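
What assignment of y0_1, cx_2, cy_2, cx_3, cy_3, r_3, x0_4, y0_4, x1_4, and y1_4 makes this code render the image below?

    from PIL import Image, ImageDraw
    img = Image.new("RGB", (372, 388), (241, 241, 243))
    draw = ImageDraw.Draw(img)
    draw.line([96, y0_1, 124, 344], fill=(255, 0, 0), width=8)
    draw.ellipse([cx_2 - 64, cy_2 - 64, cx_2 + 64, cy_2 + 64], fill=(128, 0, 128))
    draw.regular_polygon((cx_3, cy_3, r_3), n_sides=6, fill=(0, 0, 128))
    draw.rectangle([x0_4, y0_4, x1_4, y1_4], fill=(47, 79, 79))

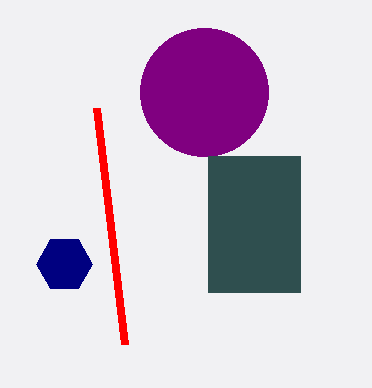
y0_1 = 108; cx_2 = 204; cy_2 = 92; cx_3 = 64; cy_3 = 264; r_3 = 28; x0_4 = 208; y0_4 = 156; x1_4 = 300; y1_4 = 292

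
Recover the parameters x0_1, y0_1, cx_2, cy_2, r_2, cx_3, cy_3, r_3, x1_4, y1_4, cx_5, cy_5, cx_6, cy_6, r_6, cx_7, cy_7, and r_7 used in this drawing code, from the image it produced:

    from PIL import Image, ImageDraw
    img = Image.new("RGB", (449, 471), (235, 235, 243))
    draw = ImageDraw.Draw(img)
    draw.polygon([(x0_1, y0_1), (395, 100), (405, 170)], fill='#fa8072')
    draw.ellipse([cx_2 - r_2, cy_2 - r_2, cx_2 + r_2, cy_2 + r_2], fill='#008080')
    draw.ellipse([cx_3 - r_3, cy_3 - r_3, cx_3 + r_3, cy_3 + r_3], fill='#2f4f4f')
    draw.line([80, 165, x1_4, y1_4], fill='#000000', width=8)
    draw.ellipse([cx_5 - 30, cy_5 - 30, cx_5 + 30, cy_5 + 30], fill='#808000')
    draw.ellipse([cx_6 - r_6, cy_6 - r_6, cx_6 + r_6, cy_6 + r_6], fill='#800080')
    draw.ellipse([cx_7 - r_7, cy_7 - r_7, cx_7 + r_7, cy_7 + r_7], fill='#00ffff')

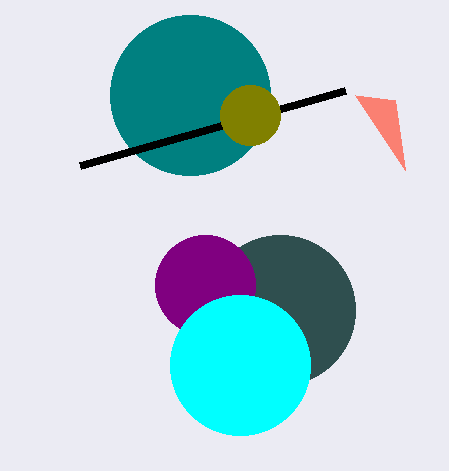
x0_1 = 355; y0_1 = 95; cx_2 = 190; cy_2 = 95; r_2 = 80; cx_3 = 280; cy_3 = 310; r_3 = 75; x1_4 = 345; y1_4 = 90; cx_5 = 250; cy_5 = 115; cx_6 = 205; cy_6 = 285; r_6 = 50; cx_7 = 240; cy_7 = 365; r_7 = 70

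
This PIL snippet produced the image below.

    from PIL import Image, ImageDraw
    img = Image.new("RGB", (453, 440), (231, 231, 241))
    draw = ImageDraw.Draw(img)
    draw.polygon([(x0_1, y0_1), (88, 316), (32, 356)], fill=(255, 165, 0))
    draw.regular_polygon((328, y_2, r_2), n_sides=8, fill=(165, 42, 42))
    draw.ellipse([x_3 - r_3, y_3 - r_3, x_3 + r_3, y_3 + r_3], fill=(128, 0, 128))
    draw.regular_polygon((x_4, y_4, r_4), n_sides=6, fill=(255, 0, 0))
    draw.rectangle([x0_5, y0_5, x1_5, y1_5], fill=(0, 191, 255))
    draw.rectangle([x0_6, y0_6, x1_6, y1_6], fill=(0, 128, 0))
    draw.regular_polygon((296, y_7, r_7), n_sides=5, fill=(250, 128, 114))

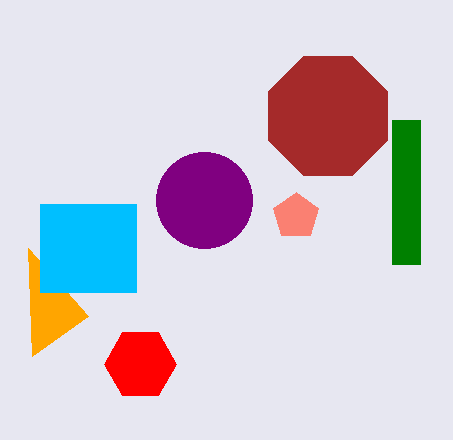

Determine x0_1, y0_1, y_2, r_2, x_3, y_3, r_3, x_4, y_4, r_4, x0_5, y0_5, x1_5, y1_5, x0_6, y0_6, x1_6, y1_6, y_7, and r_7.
x0_1 = 28, y0_1 = 248, y_2 = 116, r_2 = 64, x_3 = 204, y_3 = 200, r_3 = 48, x_4 = 140, y_4 = 364, r_4 = 36, x0_5 = 40, y0_5 = 204, x1_5 = 136, y1_5 = 292, x0_6 = 392, y0_6 = 120, x1_6 = 420, y1_6 = 264, y_7 = 216, r_7 = 24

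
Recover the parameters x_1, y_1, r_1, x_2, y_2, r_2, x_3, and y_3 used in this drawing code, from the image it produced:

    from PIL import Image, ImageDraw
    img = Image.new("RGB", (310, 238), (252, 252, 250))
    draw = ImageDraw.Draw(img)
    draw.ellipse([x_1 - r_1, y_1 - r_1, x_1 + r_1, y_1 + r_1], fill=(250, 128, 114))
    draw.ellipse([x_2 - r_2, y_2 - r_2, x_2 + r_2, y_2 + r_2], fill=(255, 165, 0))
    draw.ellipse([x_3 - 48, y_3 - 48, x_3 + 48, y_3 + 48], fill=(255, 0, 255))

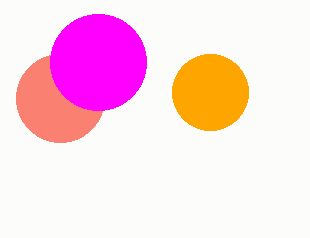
x_1 = 60
y_1 = 98
r_1 = 44
x_2 = 210
y_2 = 92
r_2 = 38
x_3 = 98
y_3 = 62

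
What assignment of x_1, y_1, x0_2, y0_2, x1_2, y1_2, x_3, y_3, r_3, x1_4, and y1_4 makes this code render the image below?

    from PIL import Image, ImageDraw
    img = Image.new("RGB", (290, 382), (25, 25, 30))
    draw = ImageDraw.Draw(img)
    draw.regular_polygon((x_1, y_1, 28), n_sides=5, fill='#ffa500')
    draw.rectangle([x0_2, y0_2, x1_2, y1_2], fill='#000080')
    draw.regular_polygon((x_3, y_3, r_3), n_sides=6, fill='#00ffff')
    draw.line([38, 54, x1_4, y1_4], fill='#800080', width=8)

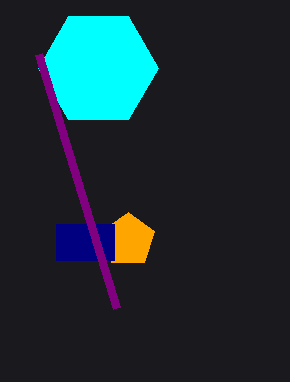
x_1 = 128; y_1 = 240; x0_2 = 56; y0_2 = 224; x1_2 = 114; y1_2 = 260; x_3 = 98; y_3 = 68; r_3 = 60; x1_4 = 116; y1_4 = 308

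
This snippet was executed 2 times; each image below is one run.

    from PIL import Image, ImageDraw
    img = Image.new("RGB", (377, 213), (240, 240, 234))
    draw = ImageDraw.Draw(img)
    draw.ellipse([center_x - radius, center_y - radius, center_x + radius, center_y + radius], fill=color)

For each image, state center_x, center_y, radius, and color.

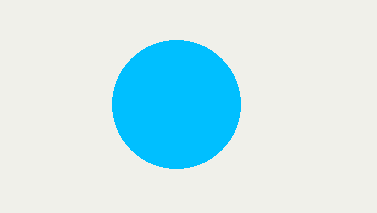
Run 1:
center_x = 176, center_y = 104, radius = 64, color = 'deepskyblue'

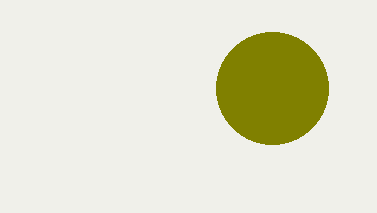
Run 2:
center_x = 272, center_y = 88, radius = 56, color = 'olive'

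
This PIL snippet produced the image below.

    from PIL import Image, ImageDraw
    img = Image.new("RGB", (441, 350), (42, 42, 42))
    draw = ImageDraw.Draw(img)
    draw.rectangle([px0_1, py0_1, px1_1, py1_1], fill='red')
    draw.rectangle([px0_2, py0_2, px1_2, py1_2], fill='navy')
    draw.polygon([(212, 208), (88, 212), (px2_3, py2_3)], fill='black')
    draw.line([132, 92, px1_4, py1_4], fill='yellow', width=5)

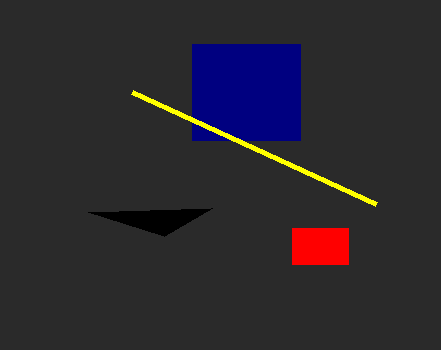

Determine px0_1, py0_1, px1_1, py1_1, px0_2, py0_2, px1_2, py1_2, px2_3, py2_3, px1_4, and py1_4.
px0_1 = 292, py0_1 = 228, px1_1 = 348, py1_1 = 264, px0_2 = 192, py0_2 = 44, px1_2 = 300, py1_2 = 140, px2_3 = 164, py2_3 = 236, px1_4 = 376, py1_4 = 204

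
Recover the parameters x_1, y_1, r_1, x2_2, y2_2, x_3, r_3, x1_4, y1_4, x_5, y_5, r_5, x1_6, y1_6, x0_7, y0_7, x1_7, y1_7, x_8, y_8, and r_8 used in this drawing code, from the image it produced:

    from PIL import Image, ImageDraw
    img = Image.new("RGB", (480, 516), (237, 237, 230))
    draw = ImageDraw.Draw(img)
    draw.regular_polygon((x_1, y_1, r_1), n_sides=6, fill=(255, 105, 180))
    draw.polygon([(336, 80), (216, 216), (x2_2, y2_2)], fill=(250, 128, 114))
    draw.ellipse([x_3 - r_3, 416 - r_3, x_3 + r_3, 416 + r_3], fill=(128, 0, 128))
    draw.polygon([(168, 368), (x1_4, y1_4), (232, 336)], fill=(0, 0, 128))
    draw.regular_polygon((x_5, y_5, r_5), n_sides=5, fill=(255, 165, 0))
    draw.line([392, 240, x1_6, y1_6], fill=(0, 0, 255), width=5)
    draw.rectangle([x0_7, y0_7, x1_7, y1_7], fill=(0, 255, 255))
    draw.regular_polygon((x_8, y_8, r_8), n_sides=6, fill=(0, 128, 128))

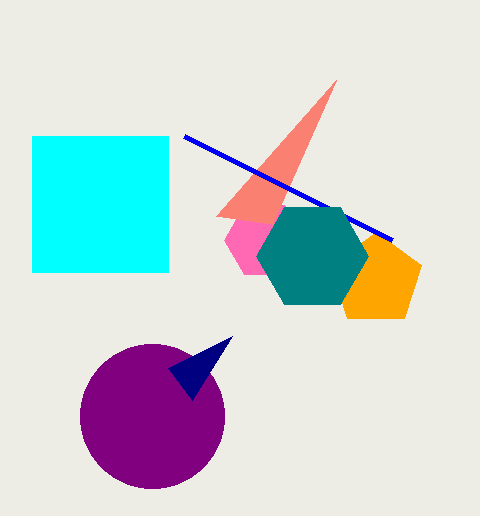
x_1 = 264, y_1 = 240, r_1 = 40, x2_2 = 272, y2_2 = 224, x_3 = 152, r_3 = 72, x1_4 = 192, y1_4 = 400, x_5 = 376, y_5 = 280, r_5 = 48, x1_6 = 184, y1_6 = 136, x0_7 = 32, y0_7 = 136, x1_7 = 168, y1_7 = 272, x_8 = 312, y_8 = 256, r_8 = 56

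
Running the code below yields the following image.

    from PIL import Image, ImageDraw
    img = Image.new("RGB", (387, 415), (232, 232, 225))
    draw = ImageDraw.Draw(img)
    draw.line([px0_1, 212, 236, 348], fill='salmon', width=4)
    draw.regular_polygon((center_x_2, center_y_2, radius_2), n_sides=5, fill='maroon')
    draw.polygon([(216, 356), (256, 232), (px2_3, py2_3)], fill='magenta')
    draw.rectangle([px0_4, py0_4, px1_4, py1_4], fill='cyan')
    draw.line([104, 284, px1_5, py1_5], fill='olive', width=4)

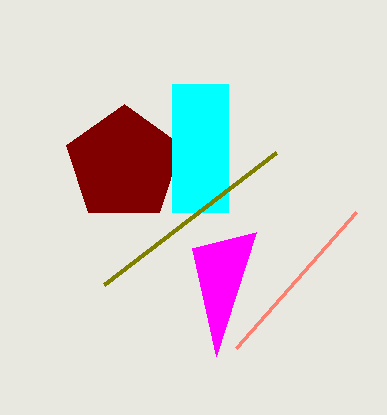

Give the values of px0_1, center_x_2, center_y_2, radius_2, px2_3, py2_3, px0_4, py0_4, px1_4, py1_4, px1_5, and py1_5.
px0_1 = 356, center_x_2 = 124, center_y_2 = 164, radius_2 = 60, px2_3 = 192, py2_3 = 248, px0_4 = 172, py0_4 = 84, px1_4 = 228, py1_4 = 212, px1_5 = 276, py1_5 = 152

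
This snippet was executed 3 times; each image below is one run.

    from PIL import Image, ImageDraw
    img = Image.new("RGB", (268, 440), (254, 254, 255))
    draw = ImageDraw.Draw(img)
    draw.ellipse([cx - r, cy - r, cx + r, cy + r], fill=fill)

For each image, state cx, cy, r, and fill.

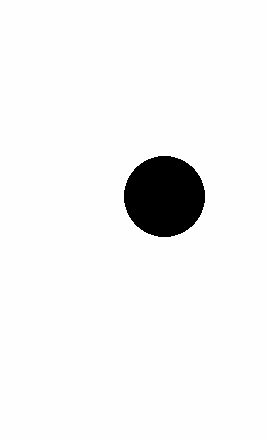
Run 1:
cx = 164
cy = 196
r = 40
fill = 'black'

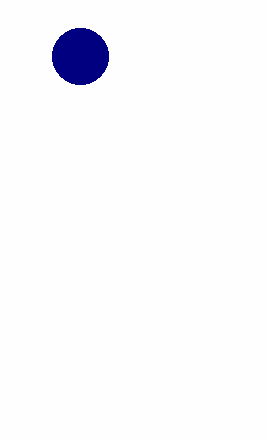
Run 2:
cx = 80, cy = 56, r = 28, fill = 'navy'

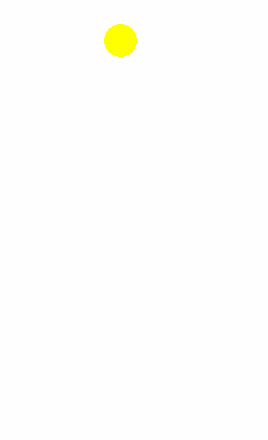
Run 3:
cx = 120
cy = 40
r = 16
fill = 'yellow'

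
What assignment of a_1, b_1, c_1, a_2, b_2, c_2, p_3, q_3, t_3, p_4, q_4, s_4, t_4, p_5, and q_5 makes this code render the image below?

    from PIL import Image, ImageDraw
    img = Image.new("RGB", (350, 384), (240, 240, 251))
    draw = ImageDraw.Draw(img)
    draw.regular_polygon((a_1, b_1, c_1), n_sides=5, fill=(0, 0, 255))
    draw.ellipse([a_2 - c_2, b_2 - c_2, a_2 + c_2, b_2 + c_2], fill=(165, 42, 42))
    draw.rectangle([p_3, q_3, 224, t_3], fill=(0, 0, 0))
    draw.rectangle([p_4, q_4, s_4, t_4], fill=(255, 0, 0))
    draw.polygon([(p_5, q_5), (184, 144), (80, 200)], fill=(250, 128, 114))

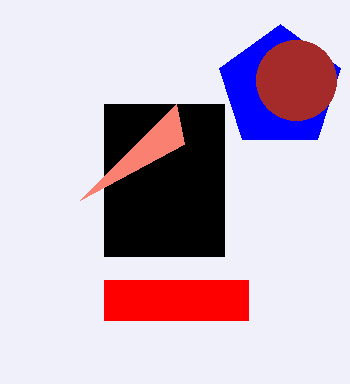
a_1 = 280, b_1 = 88, c_1 = 64, a_2 = 296, b_2 = 80, c_2 = 40, p_3 = 104, q_3 = 104, t_3 = 256, p_4 = 104, q_4 = 280, s_4 = 248, t_4 = 320, p_5 = 176, q_5 = 104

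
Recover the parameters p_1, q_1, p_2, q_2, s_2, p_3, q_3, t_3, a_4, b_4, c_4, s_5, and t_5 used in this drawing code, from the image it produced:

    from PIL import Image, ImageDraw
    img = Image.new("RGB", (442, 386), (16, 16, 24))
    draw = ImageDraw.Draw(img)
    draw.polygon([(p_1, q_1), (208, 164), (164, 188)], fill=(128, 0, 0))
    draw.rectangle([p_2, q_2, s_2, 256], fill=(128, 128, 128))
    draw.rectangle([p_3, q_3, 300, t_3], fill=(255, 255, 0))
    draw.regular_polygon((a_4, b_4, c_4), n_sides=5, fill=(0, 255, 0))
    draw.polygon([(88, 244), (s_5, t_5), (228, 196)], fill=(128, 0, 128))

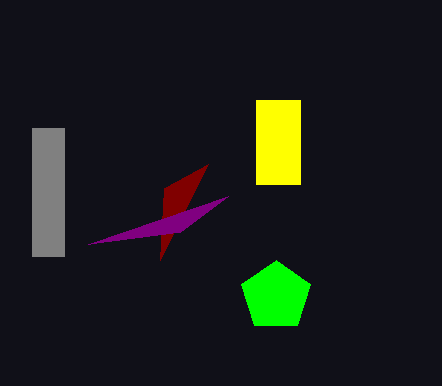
p_1 = 160; q_1 = 260; p_2 = 32; q_2 = 128; s_2 = 64; p_3 = 256; q_3 = 100; t_3 = 184; a_4 = 276; b_4 = 296; c_4 = 36; s_5 = 180; t_5 = 232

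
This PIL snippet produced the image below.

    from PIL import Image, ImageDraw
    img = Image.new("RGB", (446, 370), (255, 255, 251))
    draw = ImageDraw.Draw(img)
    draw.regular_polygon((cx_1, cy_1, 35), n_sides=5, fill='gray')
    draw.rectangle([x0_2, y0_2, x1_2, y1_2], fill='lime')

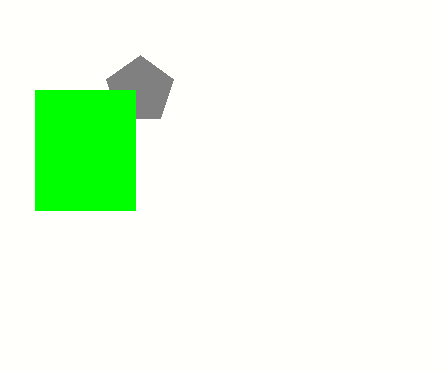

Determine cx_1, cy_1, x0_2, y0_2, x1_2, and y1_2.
cx_1 = 140, cy_1 = 90, x0_2 = 35, y0_2 = 90, x1_2 = 135, y1_2 = 210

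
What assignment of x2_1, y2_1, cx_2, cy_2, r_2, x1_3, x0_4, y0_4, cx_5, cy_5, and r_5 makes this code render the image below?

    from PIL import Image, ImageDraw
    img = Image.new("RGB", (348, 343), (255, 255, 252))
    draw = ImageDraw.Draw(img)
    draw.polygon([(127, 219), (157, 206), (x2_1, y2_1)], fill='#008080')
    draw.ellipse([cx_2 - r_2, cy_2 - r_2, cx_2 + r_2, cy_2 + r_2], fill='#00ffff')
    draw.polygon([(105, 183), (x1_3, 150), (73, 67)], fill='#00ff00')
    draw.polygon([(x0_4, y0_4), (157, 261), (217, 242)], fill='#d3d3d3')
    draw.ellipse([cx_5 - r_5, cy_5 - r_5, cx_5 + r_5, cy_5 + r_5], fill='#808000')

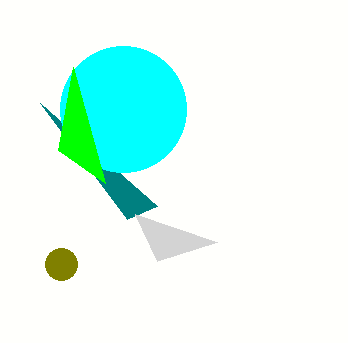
x2_1 = 40; y2_1 = 103; cx_2 = 123; cy_2 = 109; r_2 = 63; x1_3 = 58; x0_4 = 135; y0_4 = 214; cx_5 = 61; cy_5 = 264; r_5 = 16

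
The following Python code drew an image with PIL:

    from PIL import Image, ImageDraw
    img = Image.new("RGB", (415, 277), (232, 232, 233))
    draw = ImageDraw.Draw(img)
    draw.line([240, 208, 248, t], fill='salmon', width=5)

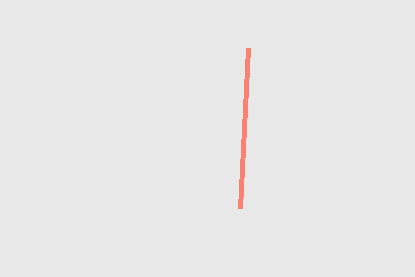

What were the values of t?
t = 48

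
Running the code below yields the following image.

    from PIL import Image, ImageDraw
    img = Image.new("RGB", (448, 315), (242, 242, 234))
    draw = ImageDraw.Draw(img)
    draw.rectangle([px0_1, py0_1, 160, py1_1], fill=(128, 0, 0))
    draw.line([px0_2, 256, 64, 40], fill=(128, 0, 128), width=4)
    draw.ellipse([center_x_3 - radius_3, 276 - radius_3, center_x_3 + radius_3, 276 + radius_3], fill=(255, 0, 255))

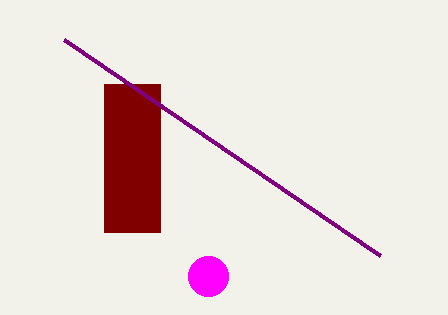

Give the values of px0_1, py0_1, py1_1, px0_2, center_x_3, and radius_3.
px0_1 = 104, py0_1 = 84, py1_1 = 232, px0_2 = 380, center_x_3 = 208, radius_3 = 20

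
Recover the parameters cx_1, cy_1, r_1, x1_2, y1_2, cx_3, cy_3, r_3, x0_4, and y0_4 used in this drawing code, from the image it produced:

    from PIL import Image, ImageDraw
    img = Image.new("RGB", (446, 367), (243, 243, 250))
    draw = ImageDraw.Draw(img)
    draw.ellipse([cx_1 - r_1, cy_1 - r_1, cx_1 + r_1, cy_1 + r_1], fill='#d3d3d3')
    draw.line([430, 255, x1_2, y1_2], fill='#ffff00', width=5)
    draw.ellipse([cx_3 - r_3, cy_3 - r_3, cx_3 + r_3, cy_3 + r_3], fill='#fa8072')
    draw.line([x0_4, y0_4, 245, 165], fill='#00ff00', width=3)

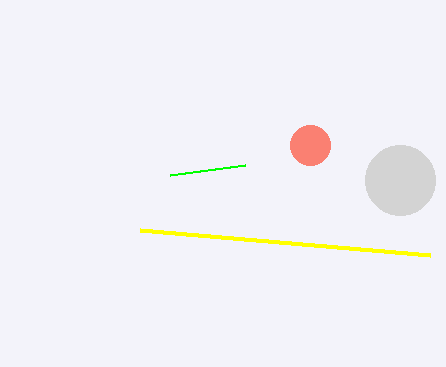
cx_1 = 400; cy_1 = 180; r_1 = 35; x1_2 = 140; y1_2 = 230; cx_3 = 310; cy_3 = 145; r_3 = 20; x0_4 = 170; y0_4 = 175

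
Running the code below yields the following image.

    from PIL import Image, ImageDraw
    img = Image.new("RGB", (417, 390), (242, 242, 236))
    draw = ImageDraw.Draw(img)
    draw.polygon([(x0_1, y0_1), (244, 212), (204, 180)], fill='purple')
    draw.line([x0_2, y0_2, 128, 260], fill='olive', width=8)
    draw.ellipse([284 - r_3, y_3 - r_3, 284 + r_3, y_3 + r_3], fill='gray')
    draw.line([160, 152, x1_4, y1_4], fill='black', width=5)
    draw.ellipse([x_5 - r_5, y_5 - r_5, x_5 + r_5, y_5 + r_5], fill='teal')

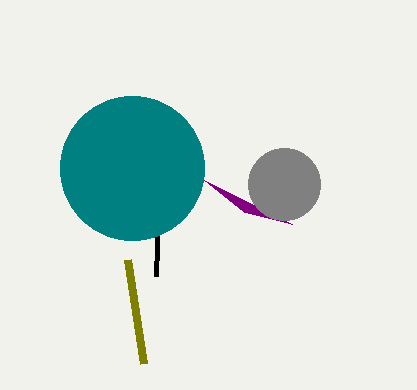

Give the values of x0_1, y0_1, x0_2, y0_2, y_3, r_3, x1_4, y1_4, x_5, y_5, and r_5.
x0_1 = 292
y0_1 = 224
x0_2 = 144
y0_2 = 364
y_3 = 184
r_3 = 36
x1_4 = 156
y1_4 = 276
x_5 = 132
y_5 = 168
r_5 = 72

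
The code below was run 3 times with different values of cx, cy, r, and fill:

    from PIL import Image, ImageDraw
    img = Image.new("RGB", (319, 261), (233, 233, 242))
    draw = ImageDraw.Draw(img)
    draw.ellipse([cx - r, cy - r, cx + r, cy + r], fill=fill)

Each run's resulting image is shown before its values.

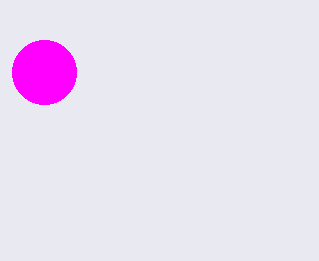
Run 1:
cx = 44
cy = 72
r = 32
fill = 'magenta'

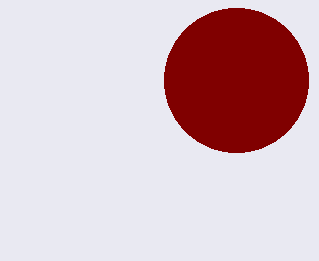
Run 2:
cx = 236, cy = 80, r = 72, fill = 'maroon'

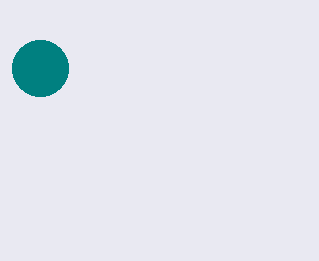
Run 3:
cx = 40, cy = 68, r = 28, fill = 'teal'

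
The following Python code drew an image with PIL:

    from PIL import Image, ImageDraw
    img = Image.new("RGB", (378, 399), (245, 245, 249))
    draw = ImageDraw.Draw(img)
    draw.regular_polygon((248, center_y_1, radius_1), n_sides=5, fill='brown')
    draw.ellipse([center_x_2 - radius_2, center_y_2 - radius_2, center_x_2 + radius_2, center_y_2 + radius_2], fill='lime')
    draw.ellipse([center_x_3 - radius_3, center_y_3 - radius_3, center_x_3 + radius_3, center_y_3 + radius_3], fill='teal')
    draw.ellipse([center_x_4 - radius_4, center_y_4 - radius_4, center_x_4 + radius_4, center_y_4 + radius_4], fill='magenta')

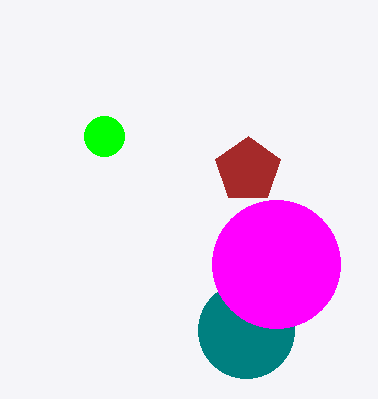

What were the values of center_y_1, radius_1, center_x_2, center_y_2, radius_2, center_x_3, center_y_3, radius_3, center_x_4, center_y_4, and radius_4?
center_y_1 = 170, radius_1 = 34, center_x_2 = 104, center_y_2 = 136, radius_2 = 20, center_x_3 = 246, center_y_3 = 330, radius_3 = 48, center_x_4 = 276, center_y_4 = 264, radius_4 = 64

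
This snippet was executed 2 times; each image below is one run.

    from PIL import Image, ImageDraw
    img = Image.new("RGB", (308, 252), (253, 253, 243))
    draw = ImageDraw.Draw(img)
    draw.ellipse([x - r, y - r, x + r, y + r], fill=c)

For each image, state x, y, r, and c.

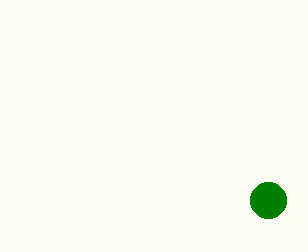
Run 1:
x = 268, y = 200, r = 18, c = 'green'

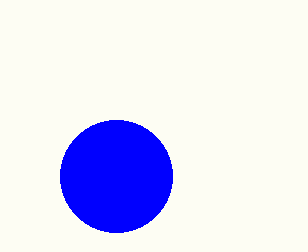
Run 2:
x = 116; y = 176; r = 56; c = 'blue'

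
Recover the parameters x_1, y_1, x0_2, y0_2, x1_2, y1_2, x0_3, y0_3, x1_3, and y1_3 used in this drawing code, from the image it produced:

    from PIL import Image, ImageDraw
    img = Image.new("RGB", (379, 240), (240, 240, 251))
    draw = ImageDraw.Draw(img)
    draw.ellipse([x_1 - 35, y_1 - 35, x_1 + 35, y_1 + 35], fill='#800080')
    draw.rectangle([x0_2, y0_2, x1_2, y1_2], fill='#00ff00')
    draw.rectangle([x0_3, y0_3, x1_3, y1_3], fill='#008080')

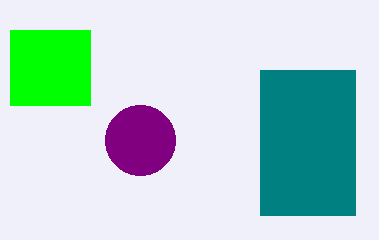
x_1 = 140; y_1 = 140; x0_2 = 10; y0_2 = 30; x1_2 = 90; y1_2 = 105; x0_3 = 260; y0_3 = 70; x1_3 = 355; y1_3 = 215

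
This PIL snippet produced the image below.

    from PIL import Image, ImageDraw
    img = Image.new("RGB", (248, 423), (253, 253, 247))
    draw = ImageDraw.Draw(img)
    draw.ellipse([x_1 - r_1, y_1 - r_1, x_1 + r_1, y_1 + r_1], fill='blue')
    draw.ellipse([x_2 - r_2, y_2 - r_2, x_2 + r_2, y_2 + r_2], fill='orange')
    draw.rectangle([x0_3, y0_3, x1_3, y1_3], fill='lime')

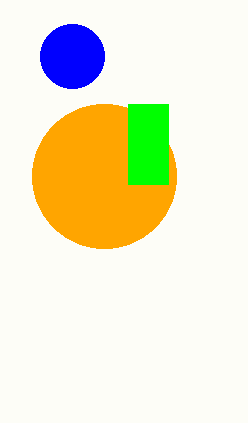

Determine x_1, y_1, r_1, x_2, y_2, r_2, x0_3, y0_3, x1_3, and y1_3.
x_1 = 72; y_1 = 56; r_1 = 32; x_2 = 104; y_2 = 176; r_2 = 72; x0_3 = 128; y0_3 = 104; x1_3 = 168; y1_3 = 184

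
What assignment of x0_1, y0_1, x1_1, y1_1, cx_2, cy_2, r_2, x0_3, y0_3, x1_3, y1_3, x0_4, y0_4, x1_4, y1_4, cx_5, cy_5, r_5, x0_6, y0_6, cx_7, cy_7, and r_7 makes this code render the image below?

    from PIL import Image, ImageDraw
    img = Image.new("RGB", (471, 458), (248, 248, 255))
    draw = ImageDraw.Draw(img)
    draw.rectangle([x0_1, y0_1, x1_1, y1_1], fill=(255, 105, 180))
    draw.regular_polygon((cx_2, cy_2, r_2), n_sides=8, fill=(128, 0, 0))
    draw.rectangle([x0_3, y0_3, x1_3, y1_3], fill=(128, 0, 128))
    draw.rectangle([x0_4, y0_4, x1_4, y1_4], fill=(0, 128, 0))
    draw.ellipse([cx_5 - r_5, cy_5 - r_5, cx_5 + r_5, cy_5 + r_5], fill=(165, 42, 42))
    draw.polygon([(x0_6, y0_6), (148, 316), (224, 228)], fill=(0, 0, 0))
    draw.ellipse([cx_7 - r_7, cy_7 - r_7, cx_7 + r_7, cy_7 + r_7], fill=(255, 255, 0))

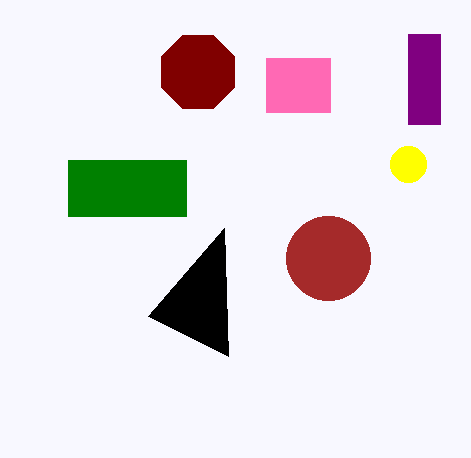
x0_1 = 266; y0_1 = 58; x1_1 = 330; y1_1 = 112; cx_2 = 198; cy_2 = 72; r_2 = 40; x0_3 = 408; y0_3 = 34; x1_3 = 440; y1_3 = 124; x0_4 = 68; y0_4 = 160; x1_4 = 186; y1_4 = 216; cx_5 = 328; cy_5 = 258; r_5 = 42; x0_6 = 228; y0_6 = 356; cx_7 = 408; cy_7 = 164; r_7 = 18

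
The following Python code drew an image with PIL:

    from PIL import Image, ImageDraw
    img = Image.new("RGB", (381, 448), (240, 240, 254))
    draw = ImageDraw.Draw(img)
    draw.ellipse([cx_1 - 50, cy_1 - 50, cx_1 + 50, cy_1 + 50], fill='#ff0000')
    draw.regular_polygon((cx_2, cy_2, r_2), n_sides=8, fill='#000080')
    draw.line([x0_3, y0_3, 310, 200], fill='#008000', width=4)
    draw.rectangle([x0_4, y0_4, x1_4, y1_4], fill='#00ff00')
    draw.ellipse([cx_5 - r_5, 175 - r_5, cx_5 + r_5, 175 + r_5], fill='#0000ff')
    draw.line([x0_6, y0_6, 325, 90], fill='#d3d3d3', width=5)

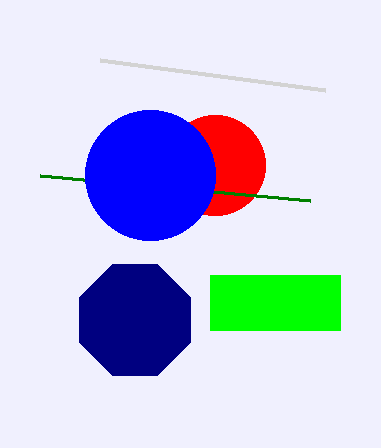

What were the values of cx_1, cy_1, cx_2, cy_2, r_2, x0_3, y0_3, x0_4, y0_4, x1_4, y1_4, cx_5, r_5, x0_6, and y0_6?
cx_1 = 215, cy_1 = 165, cx_2 = 135, cy_2 = 320, r_2 = 60, x0_3 = 40, y0_3 = 175, x0_4 = 210, y0_4 = 275, x1_4 = 340, y1_4 = 330, cx_5 = 150, r_5 = 65, x0_6 = 100, y0_6 = 60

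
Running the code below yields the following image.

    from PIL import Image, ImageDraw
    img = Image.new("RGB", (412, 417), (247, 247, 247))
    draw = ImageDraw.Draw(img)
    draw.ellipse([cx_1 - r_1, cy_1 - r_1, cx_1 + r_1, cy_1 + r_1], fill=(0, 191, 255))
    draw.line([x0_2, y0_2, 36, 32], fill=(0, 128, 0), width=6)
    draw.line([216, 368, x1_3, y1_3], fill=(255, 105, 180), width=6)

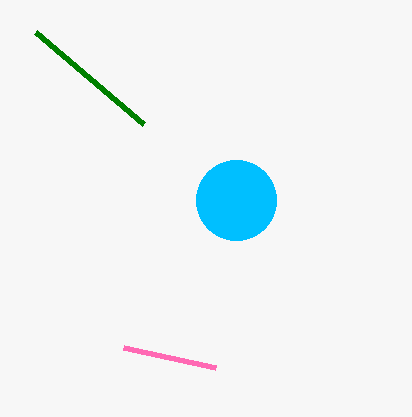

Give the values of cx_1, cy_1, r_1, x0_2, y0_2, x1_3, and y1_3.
cx_1 = 236; cy_1 = 200; r_1 = 40; x0_2 = 144; y0_2 = 124; x1_3 = 124; y1_3 = 348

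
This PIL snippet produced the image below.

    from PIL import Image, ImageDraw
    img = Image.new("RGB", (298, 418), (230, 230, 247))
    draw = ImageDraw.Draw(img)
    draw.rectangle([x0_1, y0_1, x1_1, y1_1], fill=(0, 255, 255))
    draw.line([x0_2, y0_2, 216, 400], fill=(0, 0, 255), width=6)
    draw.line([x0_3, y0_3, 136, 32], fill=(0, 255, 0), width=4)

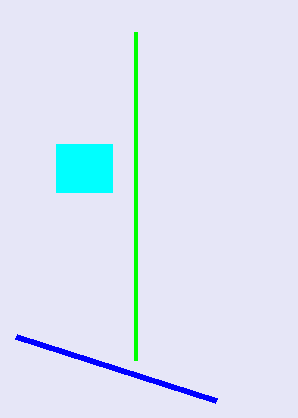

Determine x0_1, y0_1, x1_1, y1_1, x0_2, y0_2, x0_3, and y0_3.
x0_1 = 56
y0_1 = 144
x1_1 = 112
y1_1 = 192
x0_2 = 16
y0_2 = 336
x0_3 = 136
y0_3 = 360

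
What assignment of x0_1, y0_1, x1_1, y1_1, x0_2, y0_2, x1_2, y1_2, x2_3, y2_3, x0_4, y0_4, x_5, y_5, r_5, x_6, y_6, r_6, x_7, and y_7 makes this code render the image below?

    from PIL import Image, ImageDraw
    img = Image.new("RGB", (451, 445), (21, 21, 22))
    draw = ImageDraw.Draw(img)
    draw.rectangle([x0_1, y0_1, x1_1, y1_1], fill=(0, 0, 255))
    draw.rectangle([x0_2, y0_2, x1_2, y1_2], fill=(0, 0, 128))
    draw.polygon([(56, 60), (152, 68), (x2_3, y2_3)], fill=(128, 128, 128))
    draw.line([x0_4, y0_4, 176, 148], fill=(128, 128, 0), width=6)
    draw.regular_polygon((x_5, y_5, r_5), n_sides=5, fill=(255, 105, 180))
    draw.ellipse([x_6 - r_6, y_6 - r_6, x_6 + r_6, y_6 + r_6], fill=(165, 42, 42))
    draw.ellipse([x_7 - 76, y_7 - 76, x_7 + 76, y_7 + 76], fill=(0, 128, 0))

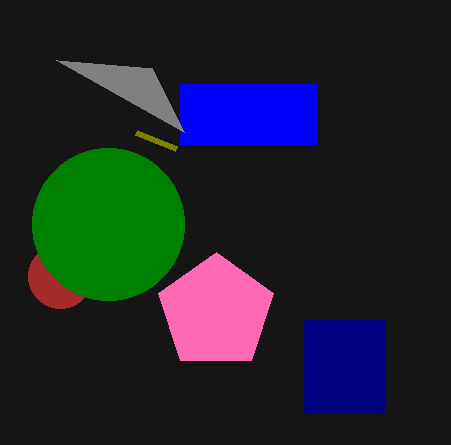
x0_1 = 180
y0_1 = 84
x1_1 = 316
y1_1 = 144
x0_2 = 304
y0_2 = 320
x1_2 = 384
y1_2 = 412
x2_3 = 184
y2_3 = 132
x0_4 = 136
y0_4 = 132
x_5 = 216
y_5 = 312
r_5 = 60
x_6 = 60
y_6 = 276
r_6 = 32
x_7 = 108
y_7 = 224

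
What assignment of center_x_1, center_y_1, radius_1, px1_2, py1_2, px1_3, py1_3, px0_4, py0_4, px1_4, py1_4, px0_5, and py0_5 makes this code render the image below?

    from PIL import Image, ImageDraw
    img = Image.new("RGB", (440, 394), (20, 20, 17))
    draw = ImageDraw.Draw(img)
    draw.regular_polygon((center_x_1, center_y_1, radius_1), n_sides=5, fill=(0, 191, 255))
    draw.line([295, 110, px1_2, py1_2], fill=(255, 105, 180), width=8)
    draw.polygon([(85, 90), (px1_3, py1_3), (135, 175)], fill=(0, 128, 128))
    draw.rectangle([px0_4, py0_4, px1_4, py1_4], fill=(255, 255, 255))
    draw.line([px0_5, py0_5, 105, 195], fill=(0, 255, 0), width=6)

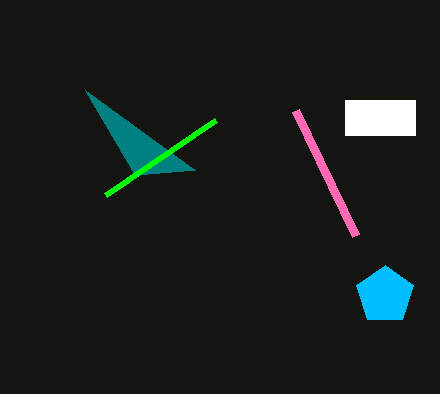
center_x_1 = 385, center_y_1 = 295, radius_1 = 30, px1_2 = 355, py1_2 = 235, px1_3 = 195, py1_3 = 170, px0_4 = 345, py0_4 = 100, px1_4 = 415, py1_4 = 135, px0_5 = 215, py0_5 = 120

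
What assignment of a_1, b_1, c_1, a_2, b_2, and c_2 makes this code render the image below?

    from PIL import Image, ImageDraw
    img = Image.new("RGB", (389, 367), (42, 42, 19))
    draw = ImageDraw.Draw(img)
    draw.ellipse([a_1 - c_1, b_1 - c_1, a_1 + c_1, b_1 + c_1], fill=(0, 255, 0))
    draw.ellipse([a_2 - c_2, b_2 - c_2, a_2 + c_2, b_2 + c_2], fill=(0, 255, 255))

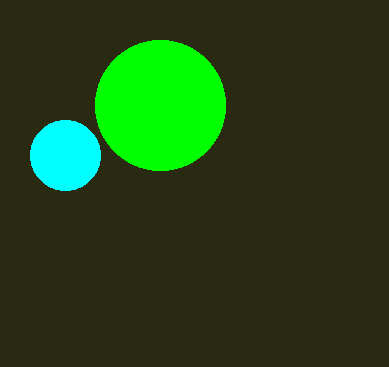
a_1 = 160
b_1 = 105
c_1 = 65
a_2 = 65
b_2 = 155
c_2 = 35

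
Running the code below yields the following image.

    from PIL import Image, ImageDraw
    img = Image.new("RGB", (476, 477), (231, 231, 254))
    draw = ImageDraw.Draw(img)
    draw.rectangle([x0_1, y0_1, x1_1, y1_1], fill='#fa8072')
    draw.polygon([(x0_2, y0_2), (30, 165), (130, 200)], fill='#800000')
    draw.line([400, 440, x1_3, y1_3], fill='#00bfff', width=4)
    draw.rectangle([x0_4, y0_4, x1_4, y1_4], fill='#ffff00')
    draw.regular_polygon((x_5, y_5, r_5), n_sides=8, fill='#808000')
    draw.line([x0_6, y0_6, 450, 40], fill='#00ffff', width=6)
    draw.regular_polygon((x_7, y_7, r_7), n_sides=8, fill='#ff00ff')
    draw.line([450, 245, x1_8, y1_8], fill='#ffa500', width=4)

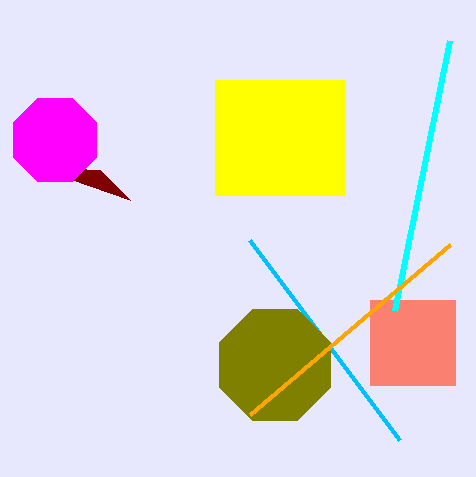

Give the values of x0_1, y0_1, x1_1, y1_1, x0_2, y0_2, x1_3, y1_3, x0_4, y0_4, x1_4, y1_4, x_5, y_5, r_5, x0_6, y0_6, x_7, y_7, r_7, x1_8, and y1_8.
x0_1 = 370; y0_1 = 300; x1_1 = 455; y1_1 = 385; x0_2 = 100; y0_2 = 170; x1_3 = 250; y1_3 = 240; x0_4 = 215; y0_4 = 80; x1_4 = 345; y1_4 = 195; x_5 = 275; y_5 = 365; r_5 = 60; x0_6 = 395; y0_6 = 310; x_7 = 55; y_7 = 140; r_7 = 45; x1_8 = 250; y1_8 = 415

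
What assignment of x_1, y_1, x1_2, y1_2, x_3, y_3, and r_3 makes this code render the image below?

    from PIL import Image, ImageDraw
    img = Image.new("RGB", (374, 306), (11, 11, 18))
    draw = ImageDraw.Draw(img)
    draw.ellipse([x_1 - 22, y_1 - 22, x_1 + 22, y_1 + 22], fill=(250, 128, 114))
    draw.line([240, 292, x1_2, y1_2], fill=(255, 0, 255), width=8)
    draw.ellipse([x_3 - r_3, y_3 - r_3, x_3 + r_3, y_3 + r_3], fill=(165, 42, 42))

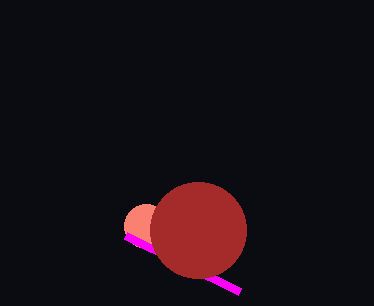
x_1 = 146
y_1 = 226
x1_2 = 126
y1_2 = 236
x_3 = 198
y_3 = 230
r_3 = 48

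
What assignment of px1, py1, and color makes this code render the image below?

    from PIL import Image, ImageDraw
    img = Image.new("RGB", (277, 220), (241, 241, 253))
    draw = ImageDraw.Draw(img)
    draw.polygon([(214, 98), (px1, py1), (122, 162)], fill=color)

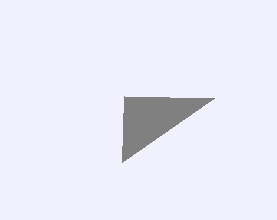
px1 = 124, py1 = 96, color = 'gray'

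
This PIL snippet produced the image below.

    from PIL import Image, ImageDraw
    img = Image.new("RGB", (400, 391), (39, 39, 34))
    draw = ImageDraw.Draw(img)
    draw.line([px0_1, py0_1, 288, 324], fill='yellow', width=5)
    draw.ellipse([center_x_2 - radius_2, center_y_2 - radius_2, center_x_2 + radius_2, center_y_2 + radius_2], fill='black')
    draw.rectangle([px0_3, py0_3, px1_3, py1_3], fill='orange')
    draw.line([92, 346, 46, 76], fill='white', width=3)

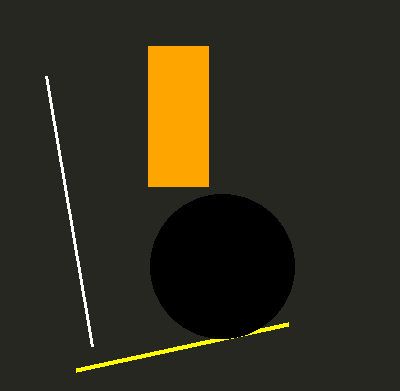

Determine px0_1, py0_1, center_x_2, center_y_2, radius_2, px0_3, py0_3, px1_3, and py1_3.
px0_1 = 76
py0_1 = 370
center_x_2 = 222
center_y_2 = 266
radius_2 = 72
px0_3 = 148
py0_3 = 46
px1_3 = 208
py1_3 = 186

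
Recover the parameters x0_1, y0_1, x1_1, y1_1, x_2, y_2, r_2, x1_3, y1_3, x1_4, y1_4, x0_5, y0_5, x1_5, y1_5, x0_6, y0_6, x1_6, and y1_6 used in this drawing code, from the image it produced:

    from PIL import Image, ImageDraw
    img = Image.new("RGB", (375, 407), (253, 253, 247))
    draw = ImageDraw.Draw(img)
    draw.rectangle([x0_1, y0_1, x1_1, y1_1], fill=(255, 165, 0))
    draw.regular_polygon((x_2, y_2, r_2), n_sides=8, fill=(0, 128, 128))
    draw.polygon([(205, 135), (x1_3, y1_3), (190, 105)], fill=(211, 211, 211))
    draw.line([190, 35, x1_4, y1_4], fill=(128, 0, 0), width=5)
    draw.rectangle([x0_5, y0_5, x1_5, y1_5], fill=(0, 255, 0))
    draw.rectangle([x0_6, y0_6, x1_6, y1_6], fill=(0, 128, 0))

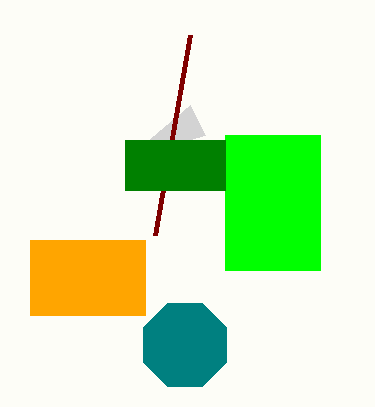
x0_1 = 30
y0_1 = 240
x1_1 = 145
y1_1 = 315
x_2 = 185
y_2 = 345
r_2 = 45
x1_3 = 125
y1_3 = 160
x1_4 = 155
y1_4 = 235
x0_5 = 225
y0_5 = 135
x1_5 = 320
y1_5 = 270
x0_6 = 125
y0_6 = 140
x1_6 = 225
y1_6 = 190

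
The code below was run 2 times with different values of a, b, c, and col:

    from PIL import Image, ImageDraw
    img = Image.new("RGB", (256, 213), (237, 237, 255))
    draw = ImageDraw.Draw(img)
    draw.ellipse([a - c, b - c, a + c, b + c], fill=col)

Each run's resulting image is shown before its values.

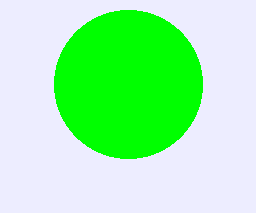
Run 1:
a = 128, b = 84, c = 74, col = 'lime'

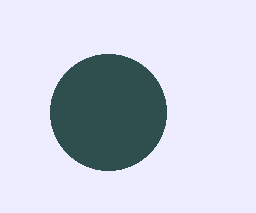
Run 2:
a = 108; b = 112; c = 58; col = 'darkslategray'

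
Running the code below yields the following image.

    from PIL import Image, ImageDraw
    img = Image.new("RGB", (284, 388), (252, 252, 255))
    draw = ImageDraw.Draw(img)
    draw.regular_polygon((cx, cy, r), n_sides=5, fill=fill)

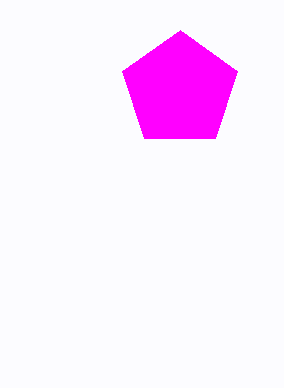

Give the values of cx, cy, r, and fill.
cx = 180, cy = 90, r = 60, fill = 'magenta'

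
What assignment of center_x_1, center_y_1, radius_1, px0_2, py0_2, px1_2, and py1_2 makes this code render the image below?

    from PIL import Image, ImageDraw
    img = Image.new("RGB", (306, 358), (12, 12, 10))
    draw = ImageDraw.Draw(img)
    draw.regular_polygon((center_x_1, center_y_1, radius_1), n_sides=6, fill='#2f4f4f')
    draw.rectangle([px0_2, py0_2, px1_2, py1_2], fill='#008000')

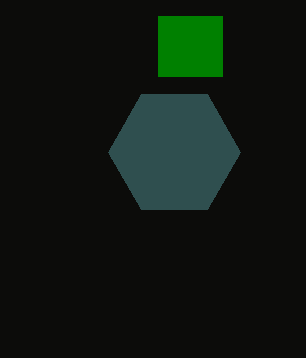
center_x_1 = 174, center_y_1 = 152, radius_1 = 66, px0_2 = 158, py0_2 = 16, px1_2 = 222, py1_2 = 76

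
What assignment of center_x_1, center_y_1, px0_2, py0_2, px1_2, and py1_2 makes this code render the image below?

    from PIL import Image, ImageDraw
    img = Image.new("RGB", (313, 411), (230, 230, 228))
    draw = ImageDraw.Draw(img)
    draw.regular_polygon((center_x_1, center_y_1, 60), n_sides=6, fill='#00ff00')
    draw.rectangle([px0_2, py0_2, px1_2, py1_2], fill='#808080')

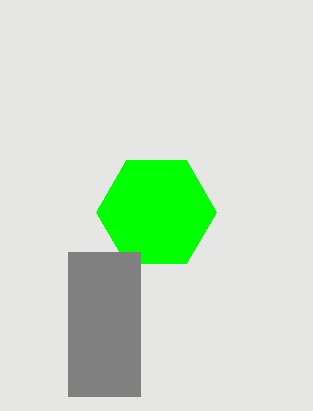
center_x_1 = 156, center_y_1 = 212, px0_2 = 68, py0_2 = 252, px1_2 = 140, py1_2 = 396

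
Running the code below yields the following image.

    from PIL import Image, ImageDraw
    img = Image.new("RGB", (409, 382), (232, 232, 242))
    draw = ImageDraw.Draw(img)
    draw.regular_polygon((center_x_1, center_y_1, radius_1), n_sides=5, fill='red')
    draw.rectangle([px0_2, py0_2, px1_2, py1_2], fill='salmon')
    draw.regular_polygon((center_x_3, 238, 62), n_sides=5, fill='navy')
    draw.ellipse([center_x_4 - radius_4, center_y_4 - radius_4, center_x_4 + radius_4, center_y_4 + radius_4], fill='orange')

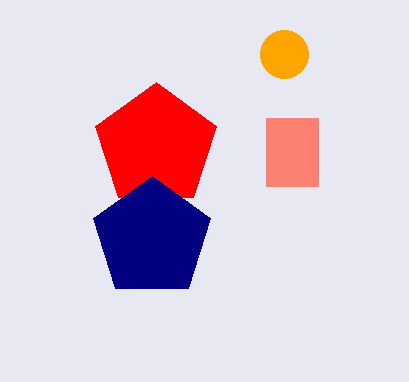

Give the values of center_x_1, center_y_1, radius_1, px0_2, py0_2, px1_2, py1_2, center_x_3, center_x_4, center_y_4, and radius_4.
center_x_1 = 156
center_y_1 = 146
radius_1 = 64
px0_2 = 266
py0_2 = 118
px1_2 = 318
py1_2 = 186
center_x_3 = 152
center_x_4 = 284
center_y_4 = 54
radius_4 = 24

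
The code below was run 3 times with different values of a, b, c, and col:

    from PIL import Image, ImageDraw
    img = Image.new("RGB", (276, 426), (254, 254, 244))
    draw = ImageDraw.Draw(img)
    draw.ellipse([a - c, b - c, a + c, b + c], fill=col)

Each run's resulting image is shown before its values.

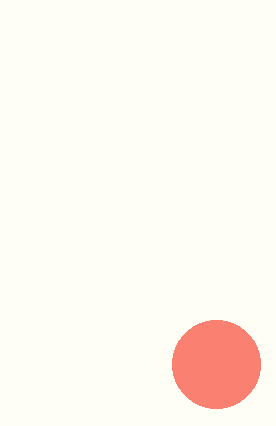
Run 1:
a = 216, b = 364, c = 44, col = 'salmon'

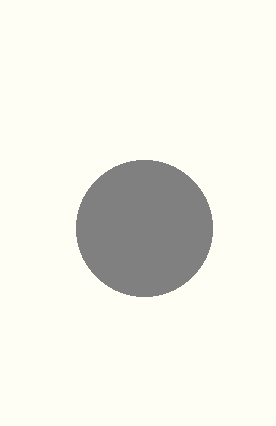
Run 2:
a = 144
b = 228
c = 68
col = 'gray'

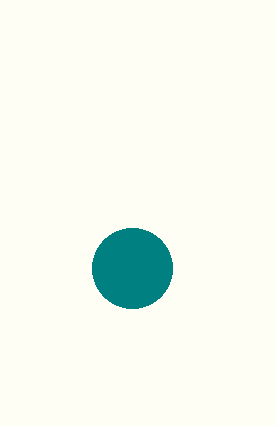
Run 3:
a = 132; b = 268; c = 40; col = 'teal'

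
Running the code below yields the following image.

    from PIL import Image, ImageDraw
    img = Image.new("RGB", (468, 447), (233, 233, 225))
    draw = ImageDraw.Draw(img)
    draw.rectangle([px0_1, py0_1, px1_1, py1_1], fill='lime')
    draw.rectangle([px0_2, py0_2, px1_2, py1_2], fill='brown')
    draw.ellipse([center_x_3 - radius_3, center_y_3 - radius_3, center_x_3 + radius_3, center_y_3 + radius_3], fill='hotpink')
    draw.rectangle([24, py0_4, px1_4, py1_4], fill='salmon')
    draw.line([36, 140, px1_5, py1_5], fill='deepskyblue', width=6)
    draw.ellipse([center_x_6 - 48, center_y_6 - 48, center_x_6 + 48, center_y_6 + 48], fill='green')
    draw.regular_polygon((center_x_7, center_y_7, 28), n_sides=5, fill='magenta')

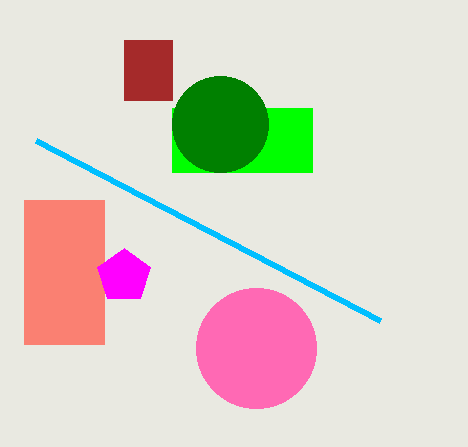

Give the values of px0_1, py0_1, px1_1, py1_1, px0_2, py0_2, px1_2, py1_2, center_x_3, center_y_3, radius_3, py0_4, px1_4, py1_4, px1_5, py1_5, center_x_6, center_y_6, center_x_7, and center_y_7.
px0_1 = 172
py0_1 = 108
px1_1 = 312
py1_1 = 172
px0_2 = 124
py0_2 = 40
px1_2 = 172
py1_2 = 100
center_x_3 = 256
center_y_3 = 348
radius_3 = 60
py0_4 = 200
px1_4 = 104
py1_4 = 344
px1_5 = 380
py1_5 = 320
center_x_6 = 220
center_y_6 = 124
center_x_7 = 124
center_y_7 = 276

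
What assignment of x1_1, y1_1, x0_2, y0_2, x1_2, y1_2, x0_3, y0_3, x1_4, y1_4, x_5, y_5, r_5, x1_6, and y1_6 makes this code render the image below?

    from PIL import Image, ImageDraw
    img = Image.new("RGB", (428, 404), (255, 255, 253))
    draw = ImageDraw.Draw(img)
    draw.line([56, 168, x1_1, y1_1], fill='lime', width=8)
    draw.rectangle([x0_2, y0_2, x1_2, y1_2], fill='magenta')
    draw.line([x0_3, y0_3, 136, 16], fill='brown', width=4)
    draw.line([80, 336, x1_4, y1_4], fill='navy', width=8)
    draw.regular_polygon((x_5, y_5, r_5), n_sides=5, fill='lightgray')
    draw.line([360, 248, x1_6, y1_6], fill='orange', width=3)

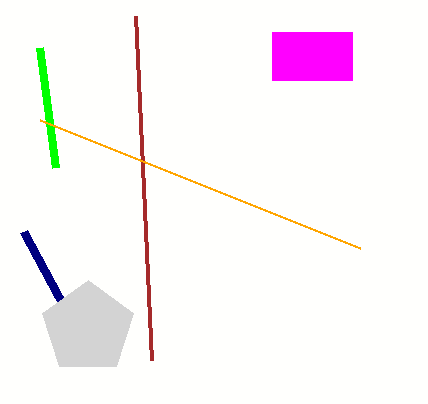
x1_1 = 40; y1_1 = 48; x0_2 = 272; y0_2 = 32; x1_2 = 352; y1_2 = 80; x0_3 = 152; y0_3 = 360; x1_4 = 24; y1_4 = 232; x_5 = 88; y_5 = 328; r_5 = 48; x1_6 = 40; y1_6 = 120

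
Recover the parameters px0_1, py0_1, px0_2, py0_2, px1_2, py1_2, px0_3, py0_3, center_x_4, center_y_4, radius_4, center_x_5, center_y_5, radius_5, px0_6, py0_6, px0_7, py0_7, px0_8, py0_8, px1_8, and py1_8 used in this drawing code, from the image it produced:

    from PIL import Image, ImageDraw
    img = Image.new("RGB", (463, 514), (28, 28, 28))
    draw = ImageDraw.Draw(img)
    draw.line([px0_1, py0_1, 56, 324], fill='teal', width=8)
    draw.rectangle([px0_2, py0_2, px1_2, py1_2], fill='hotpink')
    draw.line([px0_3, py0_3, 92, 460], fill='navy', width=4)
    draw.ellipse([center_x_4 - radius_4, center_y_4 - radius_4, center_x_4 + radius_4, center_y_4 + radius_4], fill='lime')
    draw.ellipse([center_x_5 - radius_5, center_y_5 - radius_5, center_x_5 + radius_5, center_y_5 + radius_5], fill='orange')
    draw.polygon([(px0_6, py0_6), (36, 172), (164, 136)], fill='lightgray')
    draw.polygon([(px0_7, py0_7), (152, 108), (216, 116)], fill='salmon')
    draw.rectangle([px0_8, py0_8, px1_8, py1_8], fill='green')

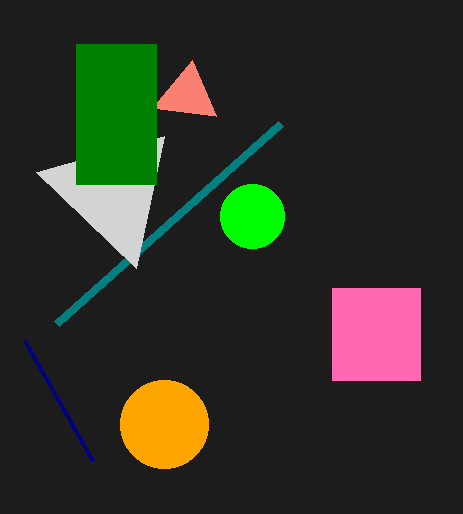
px0_1 = 280
py0_1 = 124
px0_2 = 332
py0_2 = 288
px1_2 = 420
py1_2 = 380
px0_3 = 24
py0_3 = 340
center_x_4 = 252
center_y_4 = 216
radius_4 = 32
center_x_5 = 164
center_y_5 = 424
radius_5 = 44
px0_6 = 136
py0_6 = 268
px0_7 = 192
py0_7 = 60
px0_8 = 76
py0_8 = 44
px1_8 = 156
py1_8 = 184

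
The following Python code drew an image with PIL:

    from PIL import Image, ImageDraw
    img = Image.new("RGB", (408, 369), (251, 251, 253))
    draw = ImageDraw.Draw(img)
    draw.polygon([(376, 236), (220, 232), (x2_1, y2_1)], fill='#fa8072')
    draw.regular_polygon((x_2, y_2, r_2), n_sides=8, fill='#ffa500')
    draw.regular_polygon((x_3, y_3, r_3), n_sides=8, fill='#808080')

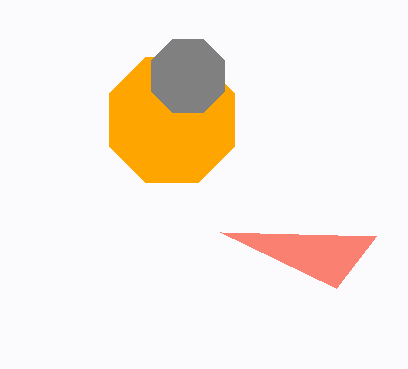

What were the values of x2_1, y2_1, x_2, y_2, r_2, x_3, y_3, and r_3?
x2_1 = 336; y2_1 = 288; x_2 = 172; y_2 = 120; r_2 = 68; x_3 = 188; y_3 = 76; r_3 = 40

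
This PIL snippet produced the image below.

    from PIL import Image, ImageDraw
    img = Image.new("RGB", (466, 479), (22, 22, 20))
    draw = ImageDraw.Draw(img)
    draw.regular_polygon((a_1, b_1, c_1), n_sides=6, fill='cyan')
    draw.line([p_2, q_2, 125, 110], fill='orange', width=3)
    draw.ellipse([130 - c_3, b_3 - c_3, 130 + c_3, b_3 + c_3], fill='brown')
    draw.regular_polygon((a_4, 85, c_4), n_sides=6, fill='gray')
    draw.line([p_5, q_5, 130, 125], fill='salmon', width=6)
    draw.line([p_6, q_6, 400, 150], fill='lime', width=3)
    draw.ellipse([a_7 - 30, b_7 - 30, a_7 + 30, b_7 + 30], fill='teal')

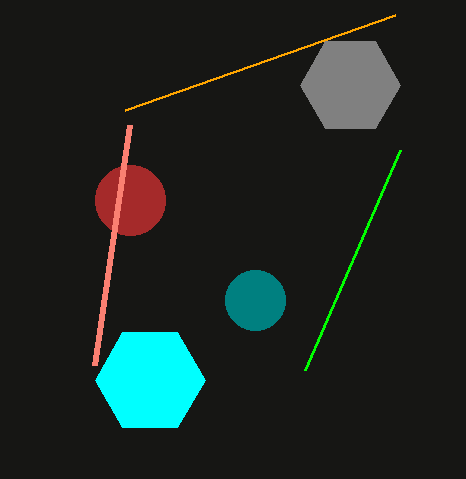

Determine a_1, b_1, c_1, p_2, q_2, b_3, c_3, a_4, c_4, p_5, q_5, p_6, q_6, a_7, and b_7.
a_1 = 150; b_1 = 380; c_1 = 55; p_2 = 395; q_2 = 15; b_3 = 200; c_3 = 35; a_4 = 350; c_4 = 50; p_5 = 95; q_5 = 365; p_6 = 305; q_6 = 370; a_7 = 255; b_7 = 300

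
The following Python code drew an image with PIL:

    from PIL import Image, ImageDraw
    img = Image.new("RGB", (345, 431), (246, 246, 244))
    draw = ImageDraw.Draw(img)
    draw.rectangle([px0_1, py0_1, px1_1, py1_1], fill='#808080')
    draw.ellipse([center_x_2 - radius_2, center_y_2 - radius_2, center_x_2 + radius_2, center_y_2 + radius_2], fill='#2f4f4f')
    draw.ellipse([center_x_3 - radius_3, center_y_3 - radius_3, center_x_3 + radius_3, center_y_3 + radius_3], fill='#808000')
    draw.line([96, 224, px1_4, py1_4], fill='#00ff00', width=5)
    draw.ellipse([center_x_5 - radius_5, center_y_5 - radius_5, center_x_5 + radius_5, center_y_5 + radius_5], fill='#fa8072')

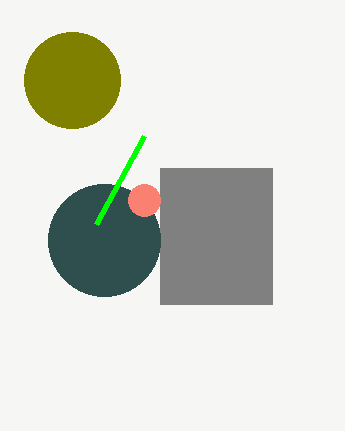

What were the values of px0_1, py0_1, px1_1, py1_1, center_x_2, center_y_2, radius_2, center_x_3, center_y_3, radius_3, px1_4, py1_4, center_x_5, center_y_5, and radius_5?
px0_1 = 160; py0_1 = 168; px1_1 = 272; py1_1 = 304; center_x_2 = 104; center_y_2 = 240; radius_2 = 56; center_x_3 = 72; center_y_3 = 80; radius_3 = 48; px1_4 = 144; py1_4 = 136; center_x_5 = 144; center_y_5 = 200; radius_5 = 16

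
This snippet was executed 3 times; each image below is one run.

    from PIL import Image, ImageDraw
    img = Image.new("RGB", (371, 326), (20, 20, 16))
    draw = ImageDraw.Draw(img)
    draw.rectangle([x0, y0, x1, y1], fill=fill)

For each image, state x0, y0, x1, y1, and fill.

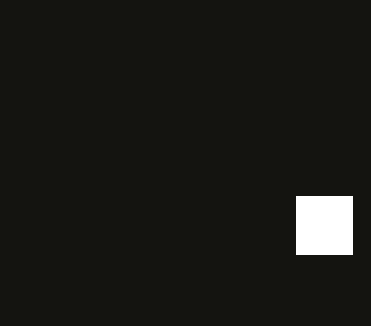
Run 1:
x0 = 296, y0 = 196, x1 = 352, y1 = 254, fill = 'white'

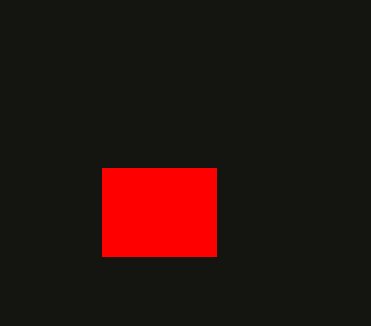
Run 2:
x0 = 102
y0 = 168
x1 = 216
y1 = 256
fill = 'red'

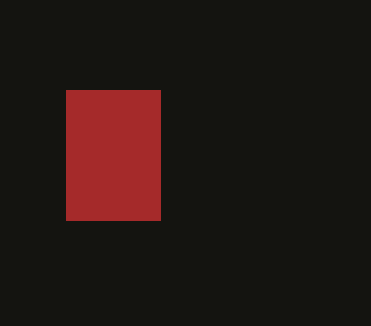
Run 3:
x0 = 66; y0 = 90; x1 = 160; y1 = 220; fill = 'brown'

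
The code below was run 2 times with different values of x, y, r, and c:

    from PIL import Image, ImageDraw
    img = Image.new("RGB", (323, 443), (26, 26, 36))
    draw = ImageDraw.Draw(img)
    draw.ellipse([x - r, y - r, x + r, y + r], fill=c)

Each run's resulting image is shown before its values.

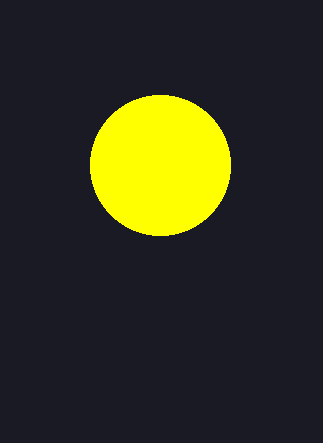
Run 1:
x = 160; y = 165; r = 70; c = 'yellow'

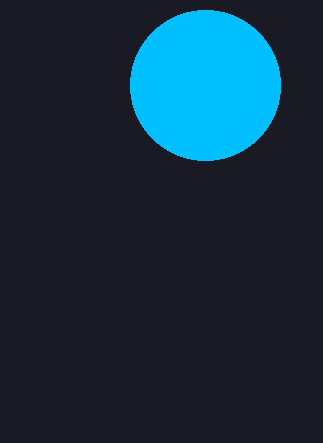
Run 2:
x = 205, y = 85, r = 75, c = 'deepskyblue'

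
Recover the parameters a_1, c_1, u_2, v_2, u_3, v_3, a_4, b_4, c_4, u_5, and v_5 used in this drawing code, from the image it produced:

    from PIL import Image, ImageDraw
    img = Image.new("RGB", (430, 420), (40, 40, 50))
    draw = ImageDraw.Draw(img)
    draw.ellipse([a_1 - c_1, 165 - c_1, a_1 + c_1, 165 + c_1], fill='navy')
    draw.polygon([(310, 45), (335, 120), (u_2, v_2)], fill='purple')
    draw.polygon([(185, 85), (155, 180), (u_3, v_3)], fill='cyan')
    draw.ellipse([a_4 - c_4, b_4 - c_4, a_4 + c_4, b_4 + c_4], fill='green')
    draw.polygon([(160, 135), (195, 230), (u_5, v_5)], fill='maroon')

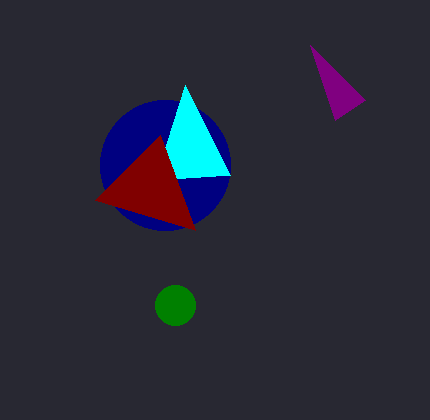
a_1 = 165; c_1 = 65; u_2 = 365; v_2 = 100; u_3 = 230; v_3 = 175; a_4 = 175; b_4 = 305; c_4 = 20; u_5 = 95; v_5 = 200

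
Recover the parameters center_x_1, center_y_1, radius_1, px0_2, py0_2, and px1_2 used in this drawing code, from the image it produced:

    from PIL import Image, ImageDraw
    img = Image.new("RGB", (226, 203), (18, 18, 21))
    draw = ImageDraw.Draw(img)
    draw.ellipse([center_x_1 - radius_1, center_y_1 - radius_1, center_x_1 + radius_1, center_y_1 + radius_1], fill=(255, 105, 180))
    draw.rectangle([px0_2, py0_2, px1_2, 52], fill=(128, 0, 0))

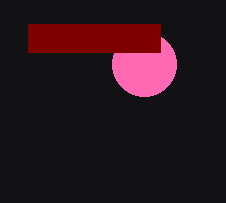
center_x_1 = 144
center_y_1 = 64
radius_1 = 32
px0_2 = 28
py0_2 = 24
px1_2 = 160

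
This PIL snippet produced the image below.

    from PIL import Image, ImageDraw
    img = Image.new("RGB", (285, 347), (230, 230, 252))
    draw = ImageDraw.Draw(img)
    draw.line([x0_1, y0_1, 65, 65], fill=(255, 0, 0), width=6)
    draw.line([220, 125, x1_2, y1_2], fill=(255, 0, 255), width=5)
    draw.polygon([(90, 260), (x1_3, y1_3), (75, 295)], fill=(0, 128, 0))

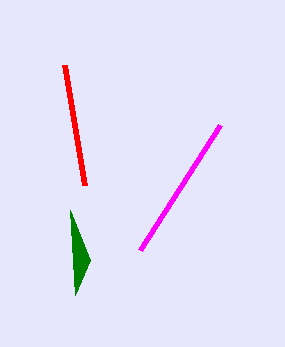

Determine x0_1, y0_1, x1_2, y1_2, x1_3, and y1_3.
x0_1 = 85, y0_1 = 185, x1_2 = 140, y1_2 = 250, x1_3 = 70, y1_3 = 210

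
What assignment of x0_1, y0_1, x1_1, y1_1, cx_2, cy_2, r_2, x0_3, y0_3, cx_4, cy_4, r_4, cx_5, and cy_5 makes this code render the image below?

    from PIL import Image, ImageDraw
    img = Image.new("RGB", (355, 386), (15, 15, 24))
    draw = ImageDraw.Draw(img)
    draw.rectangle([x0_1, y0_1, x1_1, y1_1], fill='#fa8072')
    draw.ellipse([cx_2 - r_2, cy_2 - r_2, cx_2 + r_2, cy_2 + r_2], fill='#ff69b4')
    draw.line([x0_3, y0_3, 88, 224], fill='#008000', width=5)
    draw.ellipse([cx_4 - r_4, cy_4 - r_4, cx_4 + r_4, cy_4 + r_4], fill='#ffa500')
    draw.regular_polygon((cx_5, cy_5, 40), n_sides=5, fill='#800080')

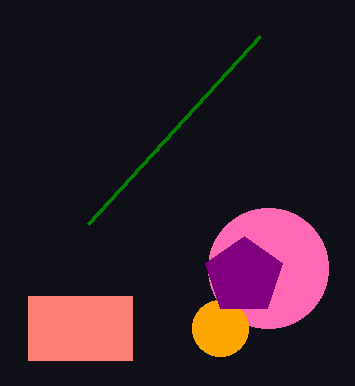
x0_1 = 28; y0_1 = 296; x1_1 = 132; y1_1 = 360; cx_2 = 268; cy_2 = 268; r_2 = 60; x0_3 = 260; y0_3 = 36; cx_4 = 220; cy_4 = 328; r_4 = 28; cx_5 = 244; cy_5 = 276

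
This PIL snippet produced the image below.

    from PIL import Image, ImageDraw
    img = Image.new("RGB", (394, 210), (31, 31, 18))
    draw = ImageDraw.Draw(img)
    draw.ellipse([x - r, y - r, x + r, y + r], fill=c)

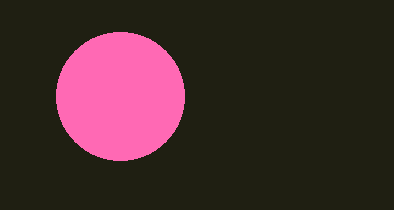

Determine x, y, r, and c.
x = 120
y = 96
r = 64
c = 'hotpink'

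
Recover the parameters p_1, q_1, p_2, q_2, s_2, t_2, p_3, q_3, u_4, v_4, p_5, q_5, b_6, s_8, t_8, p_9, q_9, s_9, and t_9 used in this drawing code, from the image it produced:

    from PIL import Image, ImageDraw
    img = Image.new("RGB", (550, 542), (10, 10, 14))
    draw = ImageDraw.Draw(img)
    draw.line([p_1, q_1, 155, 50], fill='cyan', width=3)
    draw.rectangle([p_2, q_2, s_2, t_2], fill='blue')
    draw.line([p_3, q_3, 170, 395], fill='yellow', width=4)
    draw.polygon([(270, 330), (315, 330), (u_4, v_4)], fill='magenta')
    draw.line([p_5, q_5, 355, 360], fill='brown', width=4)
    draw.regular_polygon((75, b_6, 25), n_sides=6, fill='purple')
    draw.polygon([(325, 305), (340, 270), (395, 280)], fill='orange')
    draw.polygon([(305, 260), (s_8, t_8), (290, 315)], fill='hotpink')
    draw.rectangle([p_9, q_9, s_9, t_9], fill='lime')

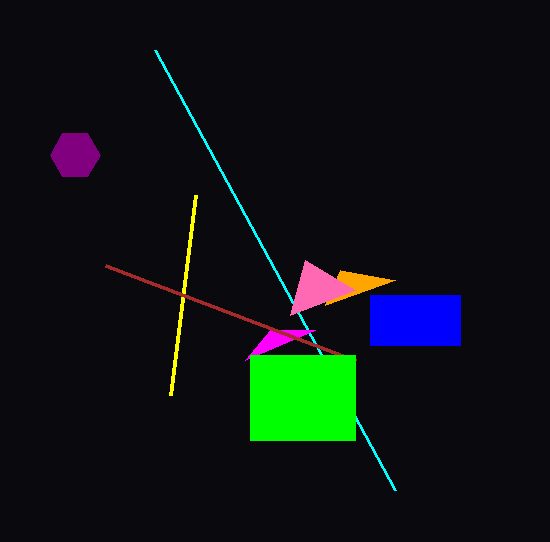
p_1 = 395, q_1 = 490, p_2 = 370, q_2 = 295, s_2 = 460, t_2 = 345, p_3 = 195, q_3 = 195, u_4 = 245, v_4 = 360, p_5 = 105, q_5 = 265, b_6 = 155, s_8 = 355, t_8 = 290, p_9 = 250, q_9 = 355, s_9 = 355, t_9 = 440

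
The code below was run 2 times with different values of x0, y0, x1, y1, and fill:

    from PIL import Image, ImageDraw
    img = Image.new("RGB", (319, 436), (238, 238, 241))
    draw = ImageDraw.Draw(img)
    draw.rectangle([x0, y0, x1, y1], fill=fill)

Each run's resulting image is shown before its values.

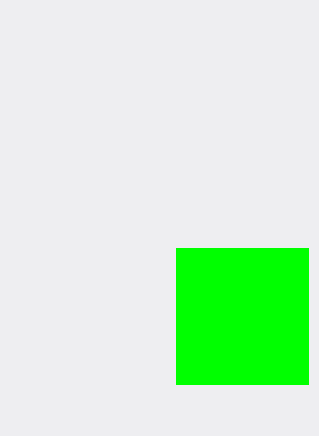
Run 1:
x0 = 176
y0 = 248
x1 = 308
y1 = 384
fill = 'lime'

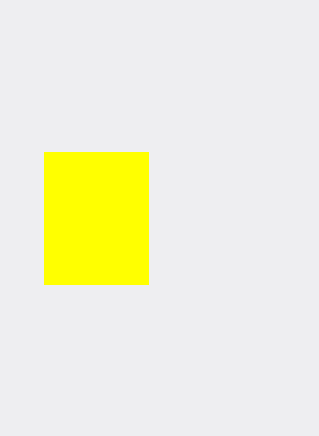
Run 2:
x0 = 44
y0 = 152
x1 = 148
y1 = 284
fill = 'yellow'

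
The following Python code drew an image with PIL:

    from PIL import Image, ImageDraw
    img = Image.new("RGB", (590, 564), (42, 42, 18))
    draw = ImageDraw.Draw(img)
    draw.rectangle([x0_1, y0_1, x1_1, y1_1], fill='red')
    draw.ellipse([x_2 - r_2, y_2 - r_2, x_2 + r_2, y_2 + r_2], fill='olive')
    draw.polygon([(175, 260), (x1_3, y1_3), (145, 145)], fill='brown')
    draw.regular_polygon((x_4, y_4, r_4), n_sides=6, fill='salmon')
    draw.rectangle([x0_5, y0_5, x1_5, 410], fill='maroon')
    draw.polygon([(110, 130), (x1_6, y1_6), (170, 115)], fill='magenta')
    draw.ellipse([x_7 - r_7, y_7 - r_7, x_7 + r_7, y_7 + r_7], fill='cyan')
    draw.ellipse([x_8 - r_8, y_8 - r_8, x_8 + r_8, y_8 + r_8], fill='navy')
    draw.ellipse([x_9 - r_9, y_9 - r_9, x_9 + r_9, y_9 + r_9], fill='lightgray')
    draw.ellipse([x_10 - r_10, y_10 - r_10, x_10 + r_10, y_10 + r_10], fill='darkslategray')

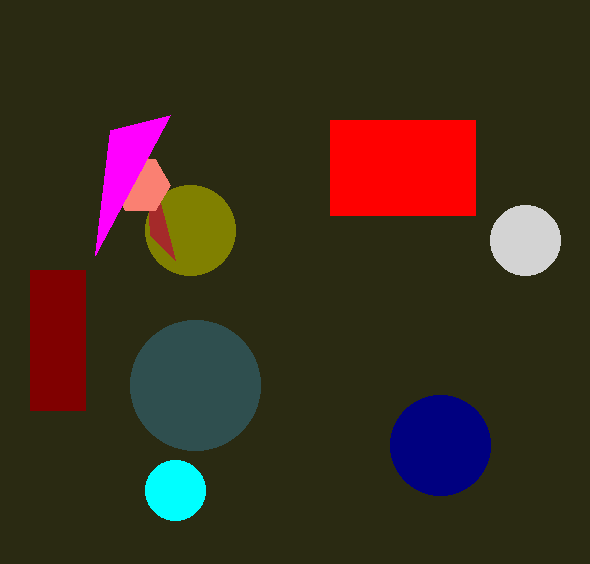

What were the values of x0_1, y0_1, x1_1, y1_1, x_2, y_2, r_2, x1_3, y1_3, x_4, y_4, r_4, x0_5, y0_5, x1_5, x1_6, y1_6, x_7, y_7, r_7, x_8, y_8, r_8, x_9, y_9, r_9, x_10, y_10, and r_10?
x0_1 = 330
y0_1 = 120
x1_1 = 475
y1_1 = 215
x_2 = 190
y_2 = 230
r_2 = 45
x1_3 = 150
y1_3 = 235
x_4 = 140
y_4 = 185
r_4 = 30
x0_5 = 30
y0_5 = 270
x1_5 = 85
x1_6 = 95
y1_6 = 255
x_7 = 175
y_7 = 490
r_7 = 30
x_8 = 440
y_8 = 445
r_8 = 50
x_9 = 525
y_9 = 240
r_9 = 35
x_10 = 195
y_10 = 385
r_10 = 65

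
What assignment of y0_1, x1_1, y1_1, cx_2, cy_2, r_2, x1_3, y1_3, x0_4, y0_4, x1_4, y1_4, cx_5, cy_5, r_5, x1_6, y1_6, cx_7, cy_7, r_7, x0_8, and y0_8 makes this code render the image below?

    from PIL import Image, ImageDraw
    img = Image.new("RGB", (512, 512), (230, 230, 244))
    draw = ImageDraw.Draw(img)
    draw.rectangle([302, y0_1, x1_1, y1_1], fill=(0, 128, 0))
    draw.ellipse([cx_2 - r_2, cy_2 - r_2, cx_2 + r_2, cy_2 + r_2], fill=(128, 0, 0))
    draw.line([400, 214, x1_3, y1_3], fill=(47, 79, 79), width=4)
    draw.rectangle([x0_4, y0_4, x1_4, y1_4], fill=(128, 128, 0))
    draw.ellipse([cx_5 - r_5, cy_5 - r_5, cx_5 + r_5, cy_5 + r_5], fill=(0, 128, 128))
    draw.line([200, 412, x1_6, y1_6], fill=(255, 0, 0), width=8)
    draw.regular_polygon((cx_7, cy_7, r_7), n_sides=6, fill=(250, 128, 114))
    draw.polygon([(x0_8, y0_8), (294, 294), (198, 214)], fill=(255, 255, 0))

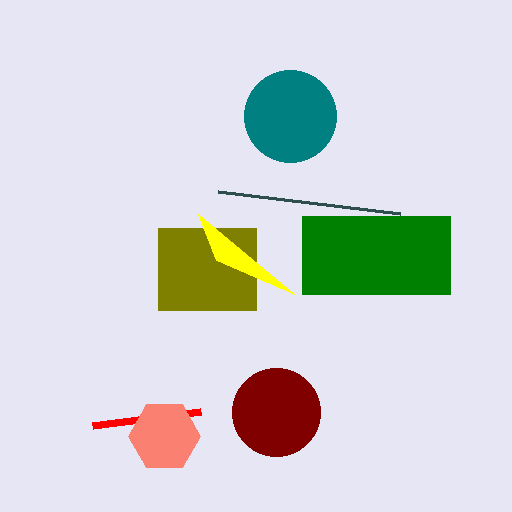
y0_1 = 216; x1_1 = 450; y1_1 = 294; cx_2 = 276; cy_2 = 412; r_2 = 44; x1_3 = 218; y1_3 = 192; x0_4 = 158; y0_4 = 228; x1_4 = 256; y1_4 = 310; cx_5 = 290; cy_5 = 116; r_5 = 46; x1_6 = 92; y1_6 = 426; cx_7 = 164; cy_7 = 436; r_7 = 36; x0_8 = 216; y0_8 = 260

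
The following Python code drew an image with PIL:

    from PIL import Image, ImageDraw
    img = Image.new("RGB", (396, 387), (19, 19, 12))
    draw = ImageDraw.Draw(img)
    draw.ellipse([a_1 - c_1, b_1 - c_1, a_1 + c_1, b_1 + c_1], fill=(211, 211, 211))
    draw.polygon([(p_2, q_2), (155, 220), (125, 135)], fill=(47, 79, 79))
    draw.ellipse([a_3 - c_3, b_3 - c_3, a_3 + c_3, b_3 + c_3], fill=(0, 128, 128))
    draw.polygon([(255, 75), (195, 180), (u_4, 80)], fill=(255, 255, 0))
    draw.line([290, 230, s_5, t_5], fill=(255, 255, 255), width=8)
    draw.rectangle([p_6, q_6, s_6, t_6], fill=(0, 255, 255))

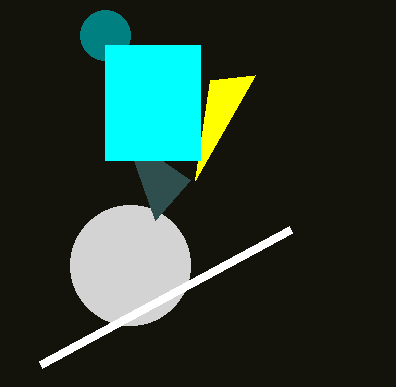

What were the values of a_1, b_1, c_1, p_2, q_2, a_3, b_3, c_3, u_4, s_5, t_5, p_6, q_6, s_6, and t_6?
a_1 = 130, b_1 = 265, c_1 = 60, p_2 = 190, q_2 = 180, a_3 = 105, b_3 = 35, c_3 = 25, u_4 = 210, s_5 = 40, t_5 = 365, p_6 = 105, q_6 = 45, s_6 = 200, t_6 = 160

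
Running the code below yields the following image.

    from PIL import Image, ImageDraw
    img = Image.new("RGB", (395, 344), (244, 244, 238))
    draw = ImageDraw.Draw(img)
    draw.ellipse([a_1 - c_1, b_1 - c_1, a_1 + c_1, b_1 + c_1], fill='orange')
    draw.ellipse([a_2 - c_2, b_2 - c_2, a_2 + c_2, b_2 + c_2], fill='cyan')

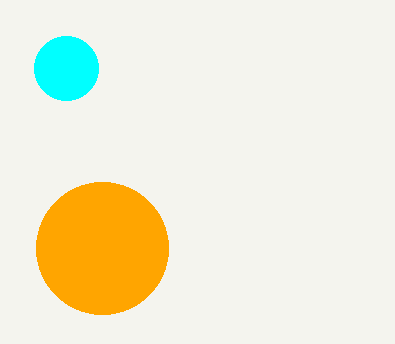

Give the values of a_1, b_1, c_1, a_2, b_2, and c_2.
a_1 = 102, b_1 = 248, c_1 = 66, a_2 = 66, b_2 = 68, c_2 = 32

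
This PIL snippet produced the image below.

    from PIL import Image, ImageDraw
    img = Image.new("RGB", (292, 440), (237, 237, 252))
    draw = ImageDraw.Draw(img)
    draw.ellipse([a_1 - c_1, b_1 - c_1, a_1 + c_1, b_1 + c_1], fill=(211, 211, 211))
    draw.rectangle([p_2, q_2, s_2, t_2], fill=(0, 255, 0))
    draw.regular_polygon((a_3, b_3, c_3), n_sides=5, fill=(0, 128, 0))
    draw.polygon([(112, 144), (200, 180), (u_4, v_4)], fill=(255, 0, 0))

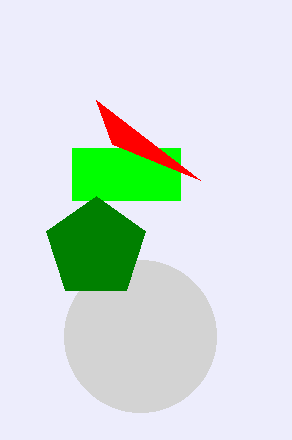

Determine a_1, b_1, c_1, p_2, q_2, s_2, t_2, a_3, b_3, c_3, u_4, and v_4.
a_1 = 140, b_1 = 336, c_1 = 76, p_2 = 72, q_2 = 148, s_2 = 180, t_2 = 200, a_3 = 96, b_3 = 248, c_3 = 52, u_4 = 96, v_4 = 100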